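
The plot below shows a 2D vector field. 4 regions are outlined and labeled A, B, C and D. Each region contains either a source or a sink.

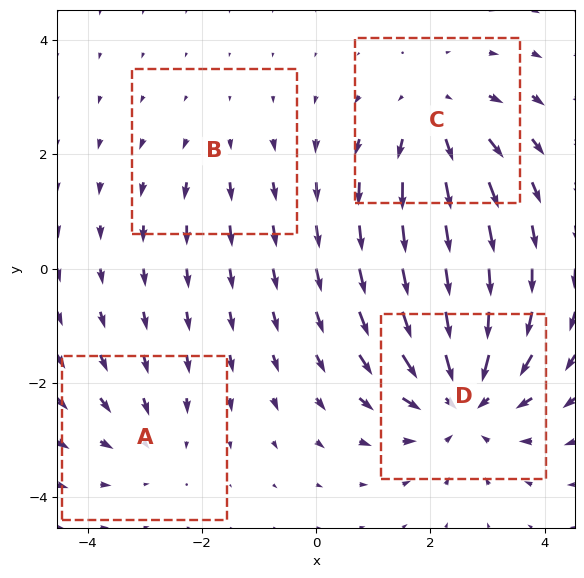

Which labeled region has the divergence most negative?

Divergence at each region's feature centre — A: about -3, B: about +2, C: about +4, D: about -6. Region D is most negative.

D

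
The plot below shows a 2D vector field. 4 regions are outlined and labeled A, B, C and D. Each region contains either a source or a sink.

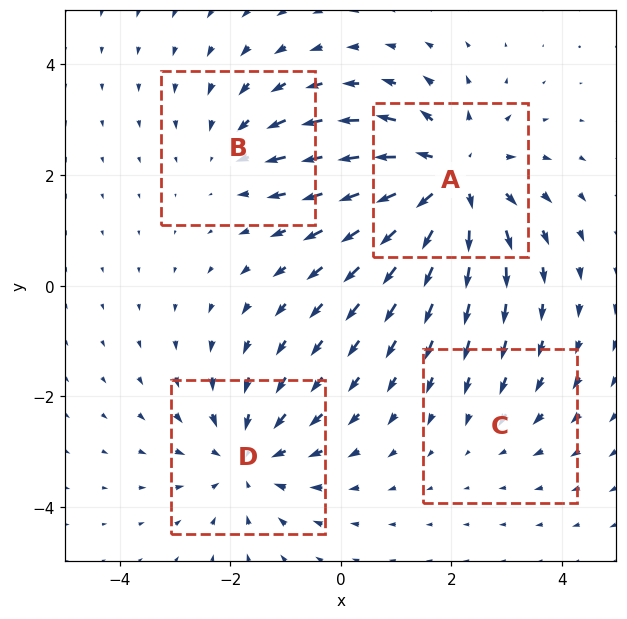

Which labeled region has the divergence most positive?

Divergence at each region's feature centre — A: about +6, B: about -3, C: about -2, D: about -4. Region A is most positive.

A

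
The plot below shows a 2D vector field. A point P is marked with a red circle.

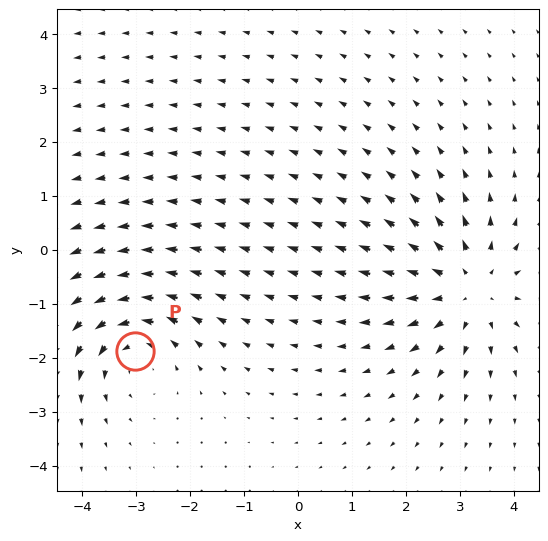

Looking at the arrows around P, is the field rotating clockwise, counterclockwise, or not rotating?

Near P at (-3.0, -1.9) the arrows circulate counterclockwise. The curl (z-component) there is about +3; positive curl means counterclockwise rotation.

counterclockwise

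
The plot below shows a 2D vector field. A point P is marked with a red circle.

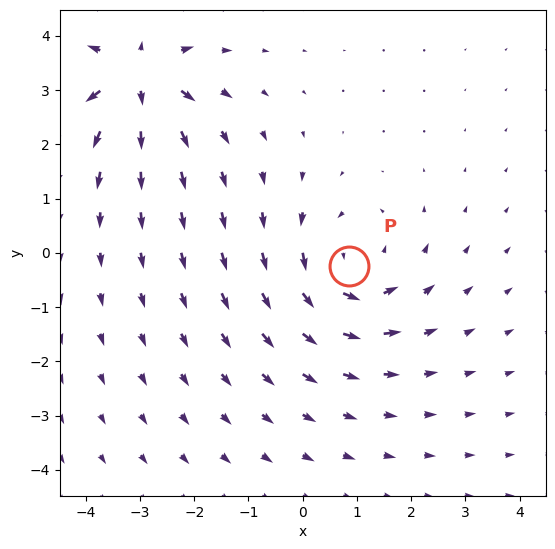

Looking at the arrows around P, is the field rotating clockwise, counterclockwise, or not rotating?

Near P at (0.9, -0.2) the arrows circulate counterclockwise. The curl (z-component) there is about +4; positive curl means counterclockwise rotation.

counterclockwise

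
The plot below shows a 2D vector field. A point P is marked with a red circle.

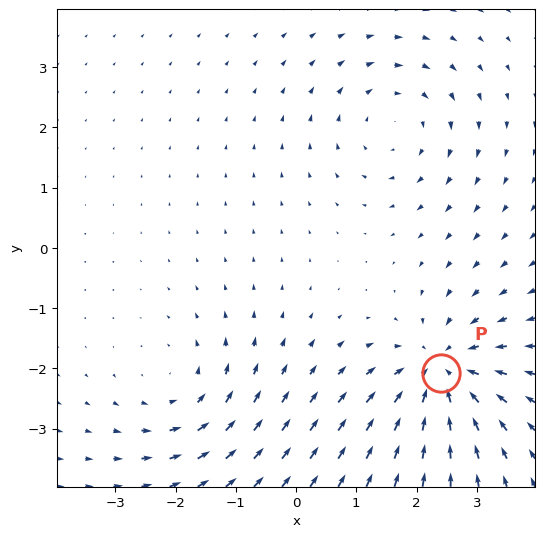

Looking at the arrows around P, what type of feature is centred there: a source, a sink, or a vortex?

sink

At P (2.4, -2.1) the arrows converge inward. Divergence about -5, curl ≈0 — negative divergence with near-zero curl is a sink.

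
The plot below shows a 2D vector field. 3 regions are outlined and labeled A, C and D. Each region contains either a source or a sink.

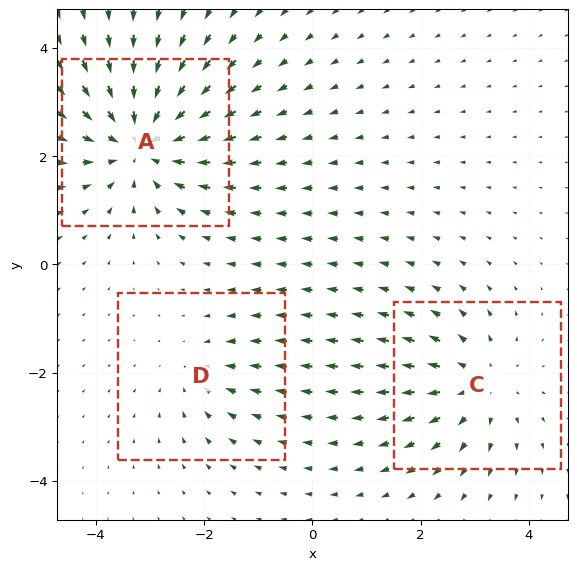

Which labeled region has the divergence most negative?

A

Divergence at each region's feature centre — A: about -4, C: about +3, D: about -2. Region A is most negative.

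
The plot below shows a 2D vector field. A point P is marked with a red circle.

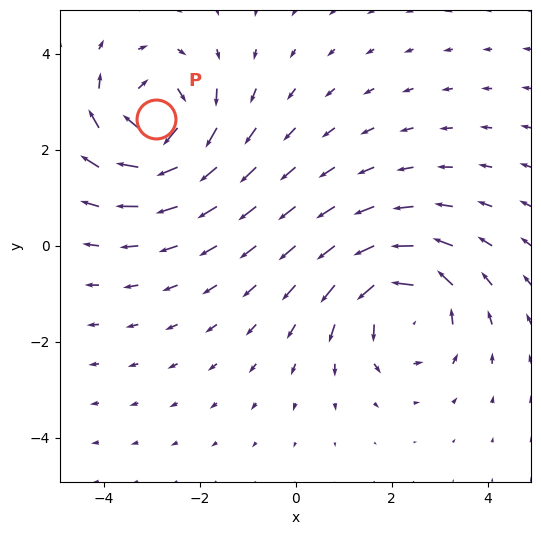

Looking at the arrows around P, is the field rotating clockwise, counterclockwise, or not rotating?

Near P at (-2.9, 2.7) the arrows circulate clockwise. The curl (z-component) there is about -5; negative curl means clockwise rotation.

clockwise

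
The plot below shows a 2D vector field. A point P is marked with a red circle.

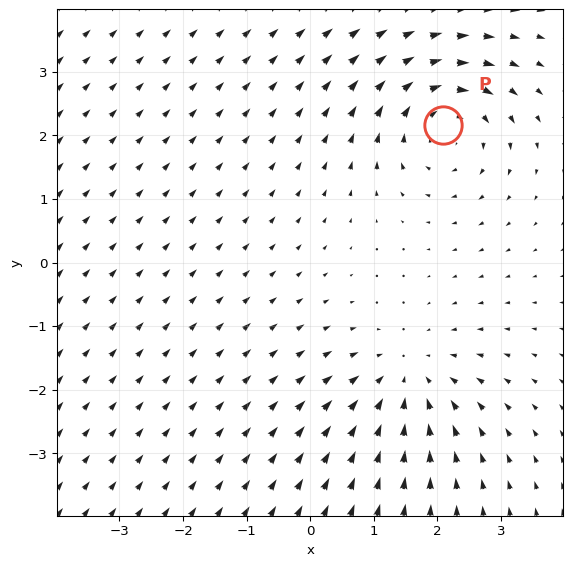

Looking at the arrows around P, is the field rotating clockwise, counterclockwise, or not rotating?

clockwise

Near P at (2.1, 2.2) the arrows circulate clockwise. The curl (z-component) there is about -3; negative curl means clockwise rotation.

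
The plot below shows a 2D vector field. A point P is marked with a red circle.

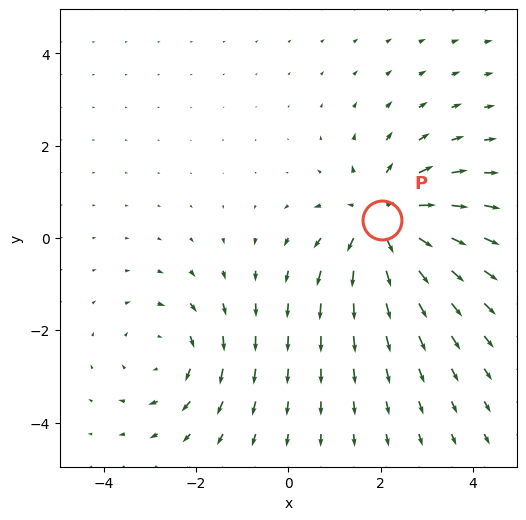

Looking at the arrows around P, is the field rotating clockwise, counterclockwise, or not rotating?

not rotating

Near P at (2.0, 0.4) the arrows show no circulation. The curl there is ≈0.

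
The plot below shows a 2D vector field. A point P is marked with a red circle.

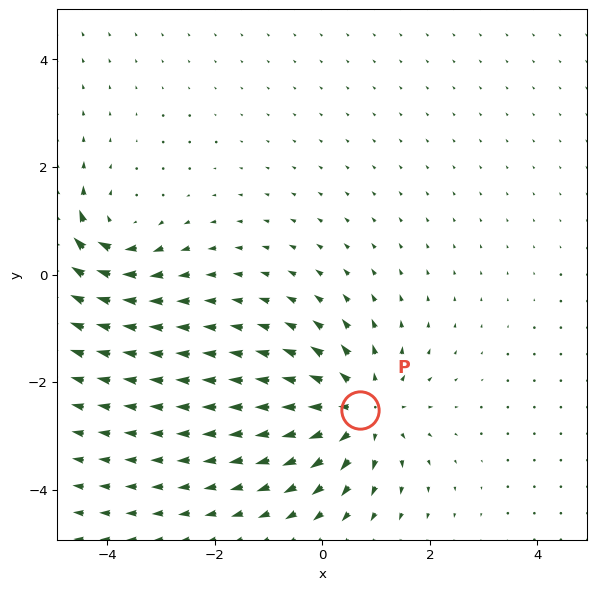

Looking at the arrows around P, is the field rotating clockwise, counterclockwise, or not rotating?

not rotating

Near P at (0.7, -2.5) the arrows show no circulation. The curl there is ≈0.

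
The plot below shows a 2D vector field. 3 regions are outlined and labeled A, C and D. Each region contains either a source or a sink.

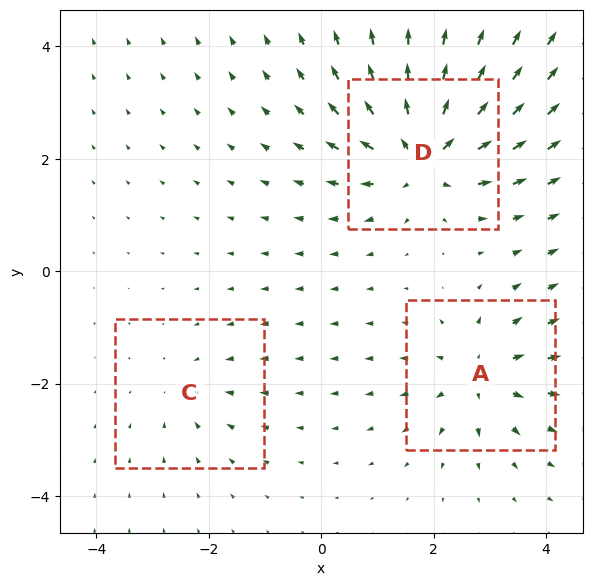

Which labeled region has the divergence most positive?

Divergence at each region's feature centre — A: about +4, C: about -2, D: about +6. Region D is most positive.

D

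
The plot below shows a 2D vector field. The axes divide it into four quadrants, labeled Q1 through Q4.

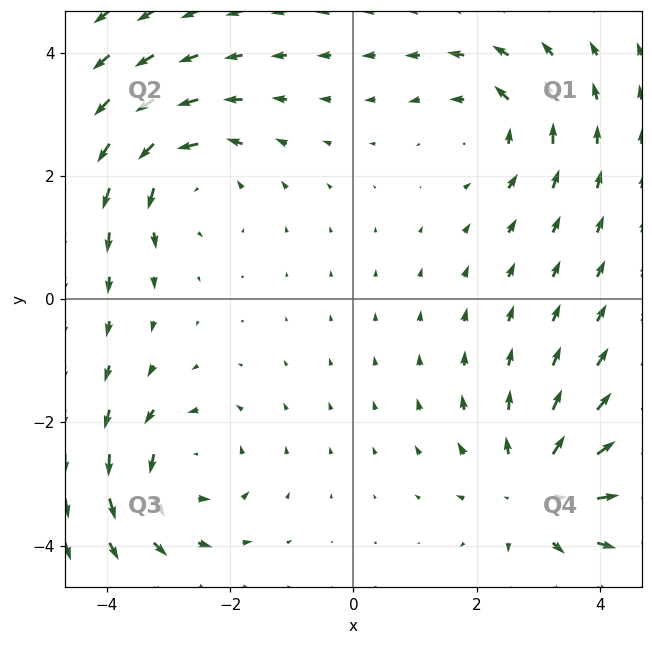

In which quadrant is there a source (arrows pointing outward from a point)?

The source sits at approximately (3.0, -3.1), which lies in quadrant Q4. The divergence there is about +4, positive as expected for a source.

Q4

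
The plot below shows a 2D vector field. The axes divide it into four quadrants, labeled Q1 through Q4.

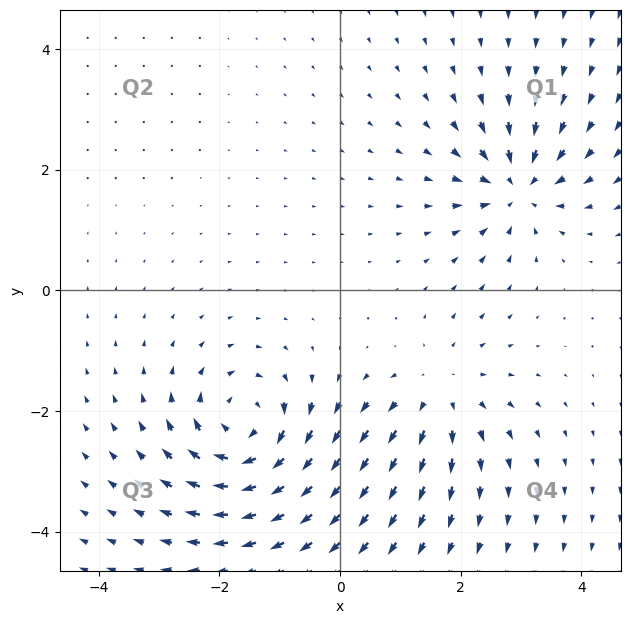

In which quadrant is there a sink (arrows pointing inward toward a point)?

Q1

The sink sits at approximately (2.9, 1.7), which lies in quadrant Q1. The divergence there is about -5, negative as expected for a sink.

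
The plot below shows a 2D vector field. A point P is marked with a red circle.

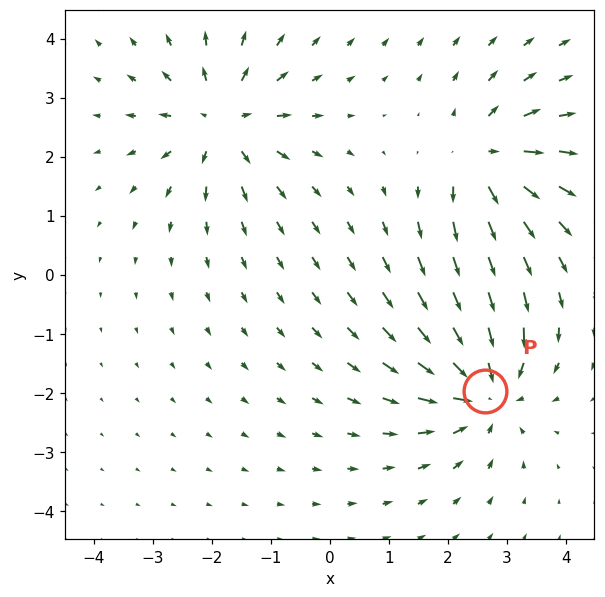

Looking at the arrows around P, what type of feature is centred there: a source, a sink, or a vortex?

sink

At P (2.6, -2.0) the arrows converge inward. Divergence about -5, curl ≈0 — negative divergence with near-zero curl is a sink.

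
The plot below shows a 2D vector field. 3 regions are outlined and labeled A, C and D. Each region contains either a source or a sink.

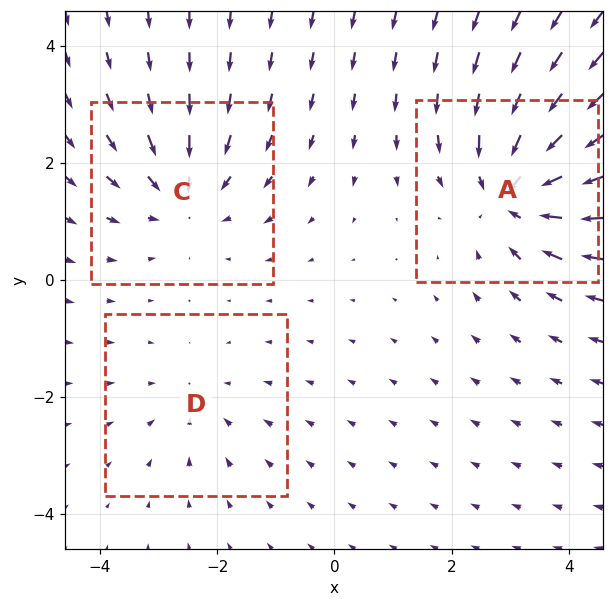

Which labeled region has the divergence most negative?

A

Divergence at each region's feature centre — A: about -4, C: about -3, D: about -2. Region A is most negative.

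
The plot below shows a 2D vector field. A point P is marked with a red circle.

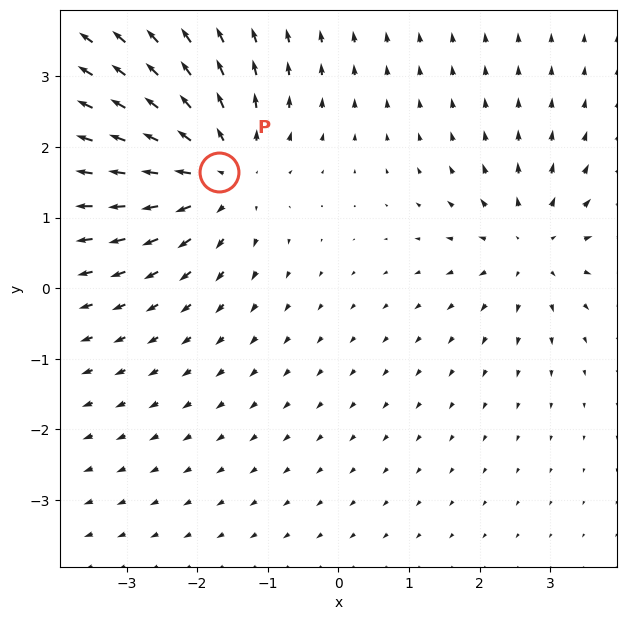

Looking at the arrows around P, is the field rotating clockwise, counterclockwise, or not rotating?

not rotating

Near P at (-1.7, 1.6) the arrows show no circulation. The curl there is ≈0.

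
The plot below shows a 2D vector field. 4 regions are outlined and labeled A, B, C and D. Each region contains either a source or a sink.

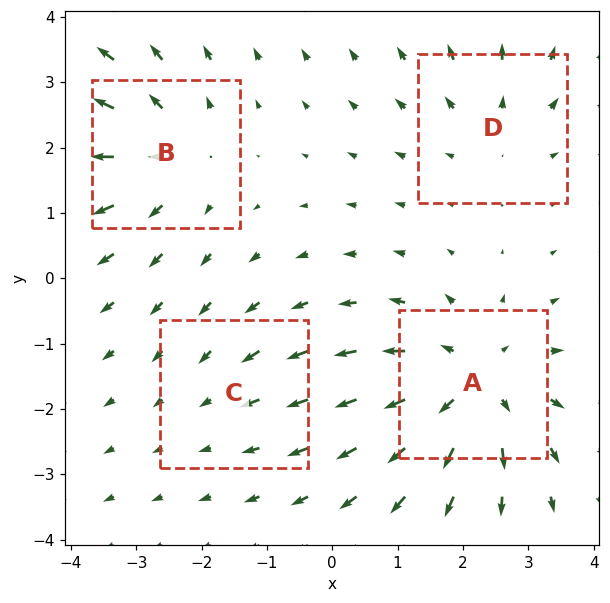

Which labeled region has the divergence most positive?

Divergence at each region's feature centre — A: about +6, B: about +4, C: about -2, D: about +3. Region A is most positive.

A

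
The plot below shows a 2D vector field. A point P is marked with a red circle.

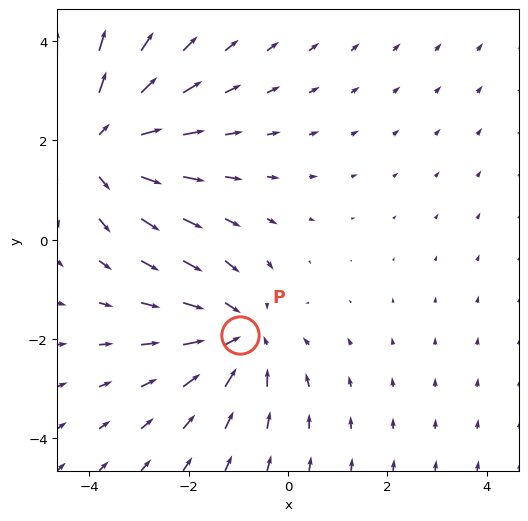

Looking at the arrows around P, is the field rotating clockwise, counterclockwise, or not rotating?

Near P at (-1.0, -1.9) the arrows show no circulation. The curl there is ≈0.

not rotating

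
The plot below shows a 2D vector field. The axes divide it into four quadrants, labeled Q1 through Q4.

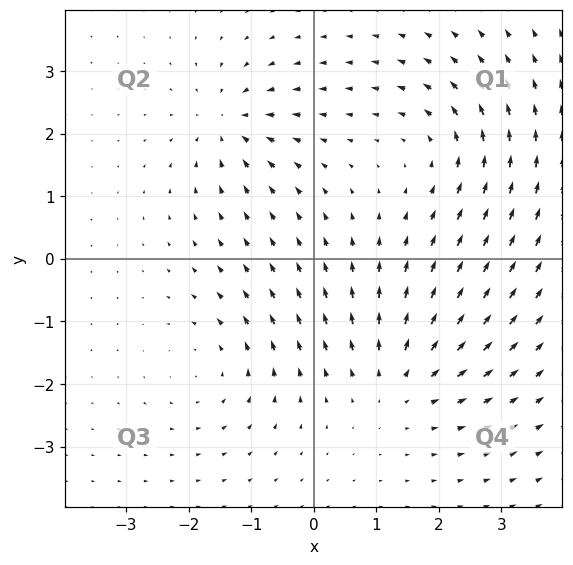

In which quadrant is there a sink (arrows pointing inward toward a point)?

The sink sits at approximately (-1.4, 2.2), which lies in quadrant Q2. The divergence there is about -5, negative as expected for a sink.

Q2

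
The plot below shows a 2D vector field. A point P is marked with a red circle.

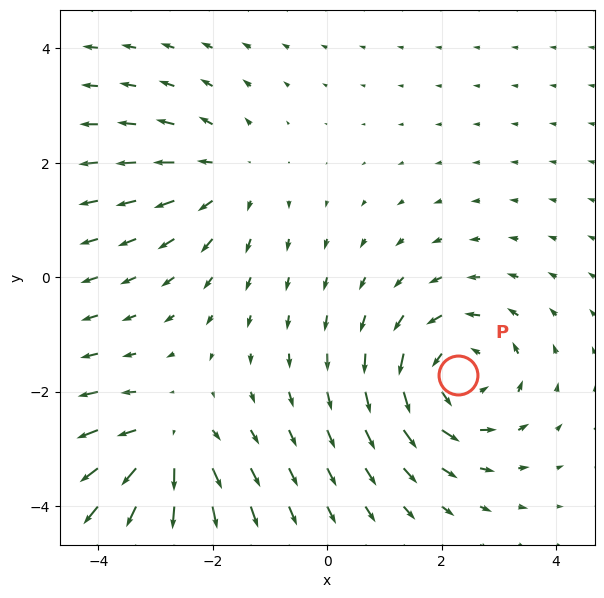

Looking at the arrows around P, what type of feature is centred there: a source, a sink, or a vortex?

At P (2.3, -1.7) the arrows circulate counterclockwise. Divergence ≈0, curl about +5 — near-zero divergence with nonzero curl is a vortex.

vortex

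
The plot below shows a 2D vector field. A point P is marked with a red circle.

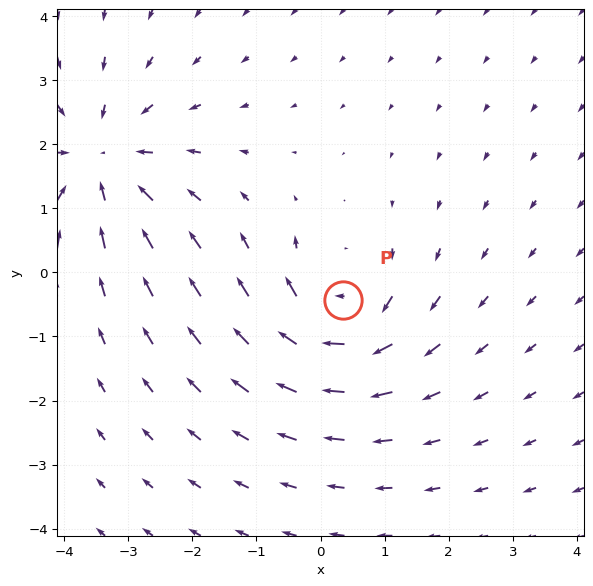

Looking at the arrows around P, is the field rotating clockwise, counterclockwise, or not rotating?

Near P at (0.3, -0.4) the arrows circulate clockwise. The curl (z-component) there is about -4; negative curl means clockwise rotation.

clockwise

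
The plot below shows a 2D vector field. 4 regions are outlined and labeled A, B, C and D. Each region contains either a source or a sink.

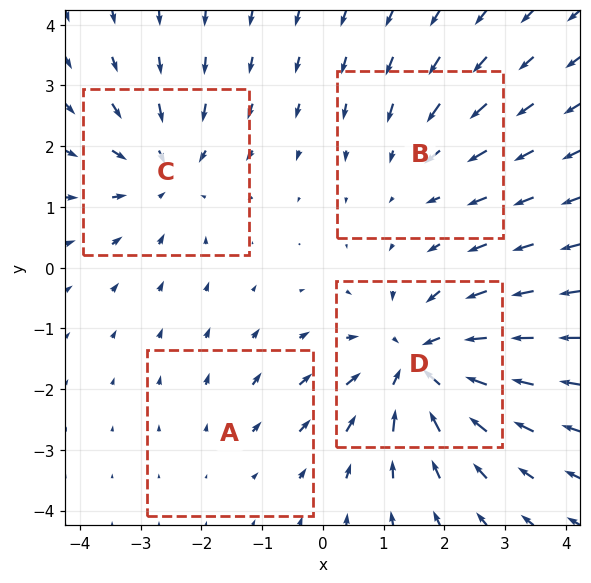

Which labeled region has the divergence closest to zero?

A

Divergence at each region's feature centre — A: about +2, B: about -3, C: about -5, D: about -7. Region A is closest to zero.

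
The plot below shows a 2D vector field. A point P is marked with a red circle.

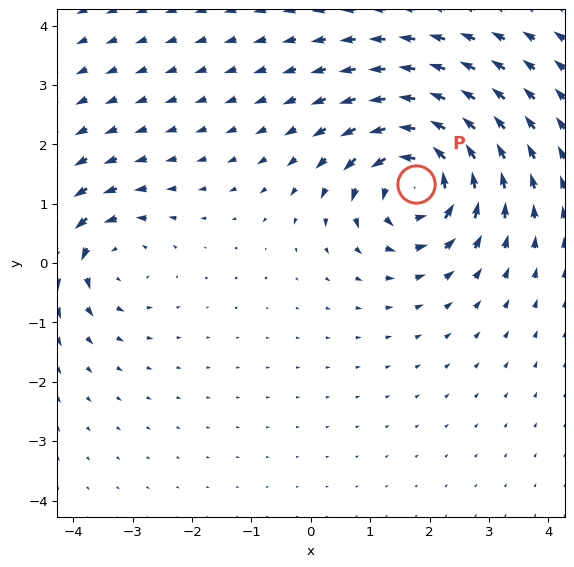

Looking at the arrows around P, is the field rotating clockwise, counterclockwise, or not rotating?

Near P at (1.8, 1.3) the arrows circulate counterclockwise. The curl (z-component) there is about +6; positive curl means counterclockwise rotation.

counterclockwise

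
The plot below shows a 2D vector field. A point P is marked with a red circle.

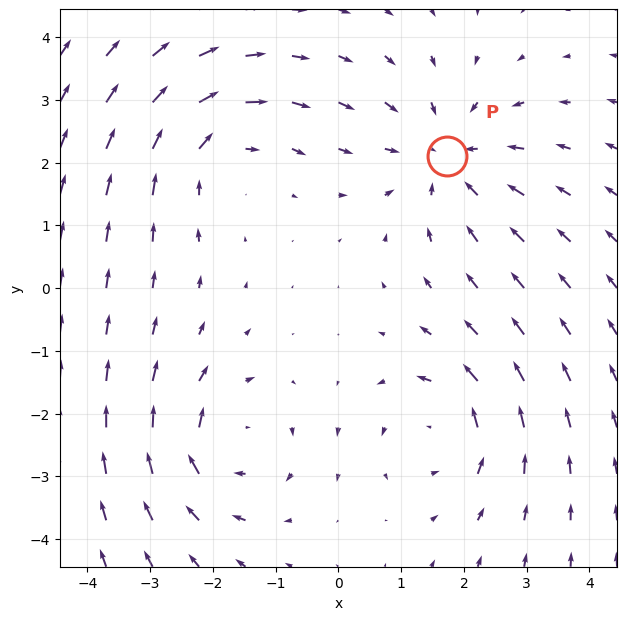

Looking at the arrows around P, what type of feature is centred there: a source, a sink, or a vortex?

sink

At P (1.7, 2.1) the arrows converge inward. Divergence about -3, curl ≈0 — negative divergence with near-zero curl is a sink.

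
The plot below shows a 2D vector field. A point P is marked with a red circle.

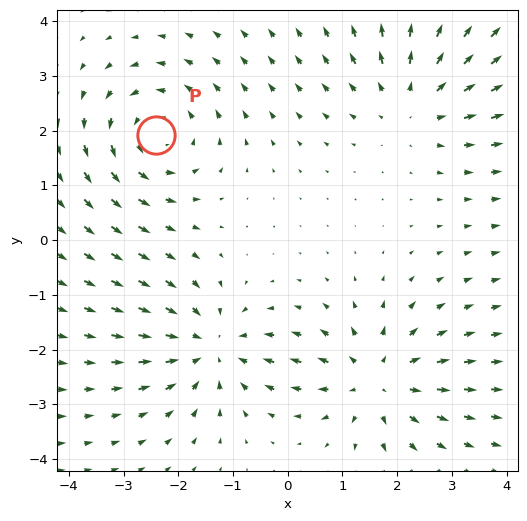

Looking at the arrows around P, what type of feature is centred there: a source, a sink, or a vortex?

vortex

At P (-2.4, 1.9) the arrows circulate counterclockwise. Divergence ≈0, curl about +4 — near-zero divergence with nonzero curl is a vortex.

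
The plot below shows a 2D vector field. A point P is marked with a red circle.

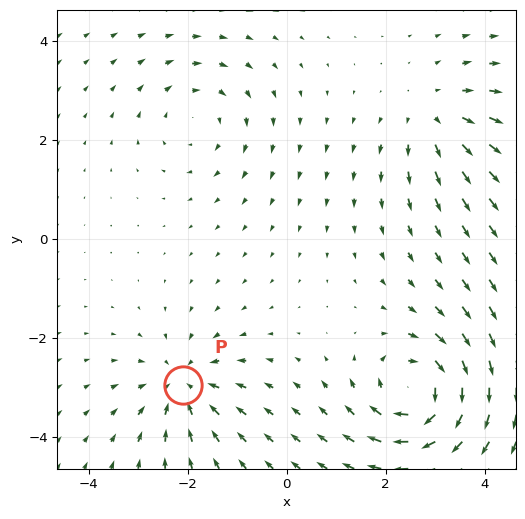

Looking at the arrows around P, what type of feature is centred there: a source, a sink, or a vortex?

At P (-2.1, -3.0) the arrows converge inward. Divergence about -4, curl ≈0 — negative divergence with near-zero curl is a sink.

sink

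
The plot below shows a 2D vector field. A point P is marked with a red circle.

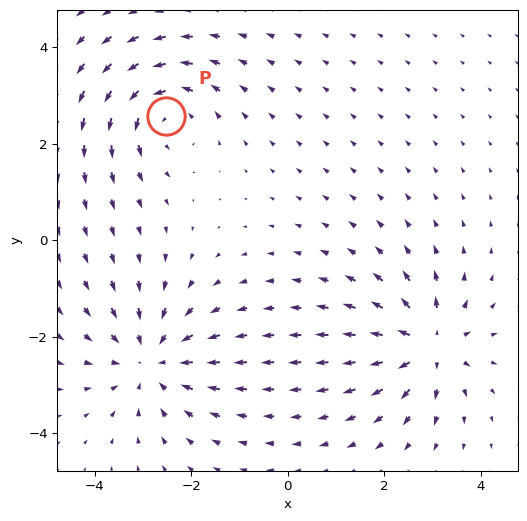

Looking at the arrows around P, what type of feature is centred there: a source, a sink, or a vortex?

vortex

At P (-2.5, 2.6) the arrows circulate counterclockwise. Divergence ≈0, curl about +3 — near-zero divergence with nonzero curl is a vortex.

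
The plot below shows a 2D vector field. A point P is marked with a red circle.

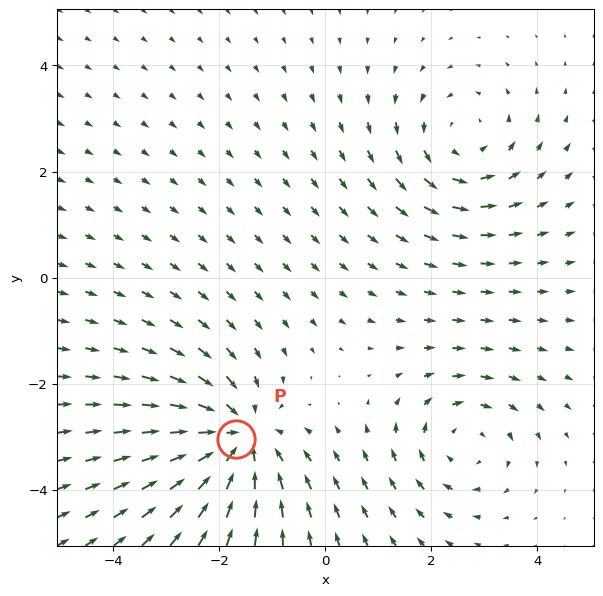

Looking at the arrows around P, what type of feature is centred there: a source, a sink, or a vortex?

sink

At P (-1.7, -3.0) the arrows converge inward. Divergence about -4, curl ≈0 — negative divergence with near-zero curl is a sink.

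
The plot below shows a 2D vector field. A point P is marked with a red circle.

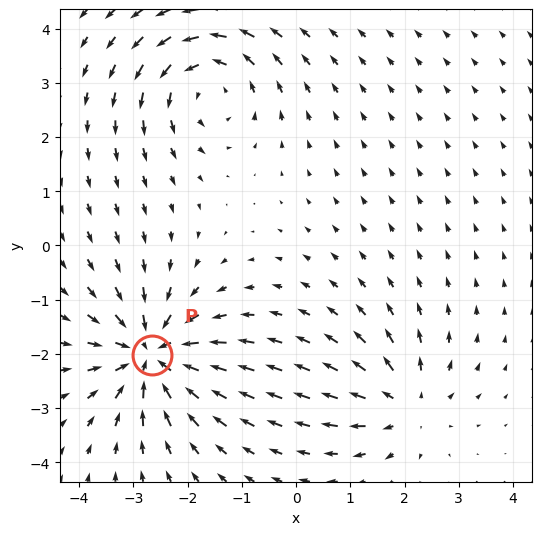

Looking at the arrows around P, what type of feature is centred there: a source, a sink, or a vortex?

sink

At P (-2.7, -2.0) the arrows converge inward. Divergence about -5, curl ≈0 — negative divergence with near-zero curl is a sink.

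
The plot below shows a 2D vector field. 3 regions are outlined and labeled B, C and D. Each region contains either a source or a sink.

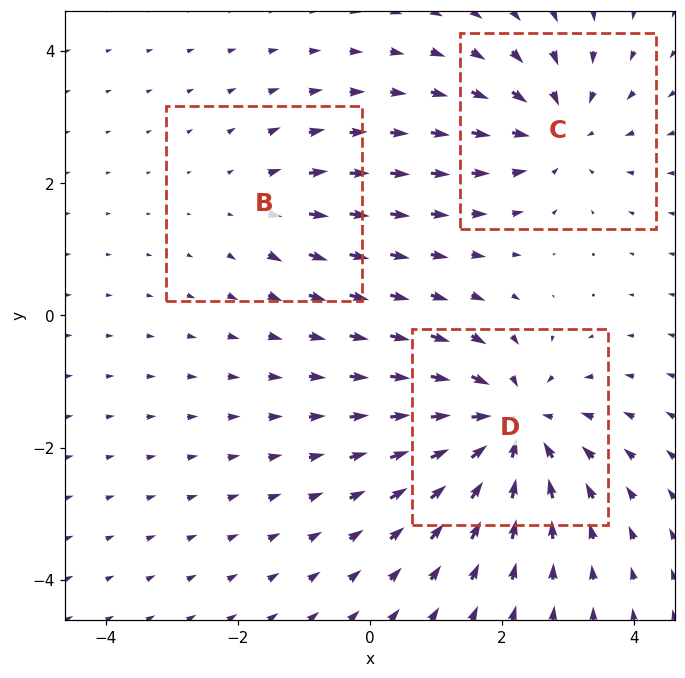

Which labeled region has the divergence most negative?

Divergence at each region's feature centre — B: about +2, C: about -3, D: about -4. Region D is most negative.

D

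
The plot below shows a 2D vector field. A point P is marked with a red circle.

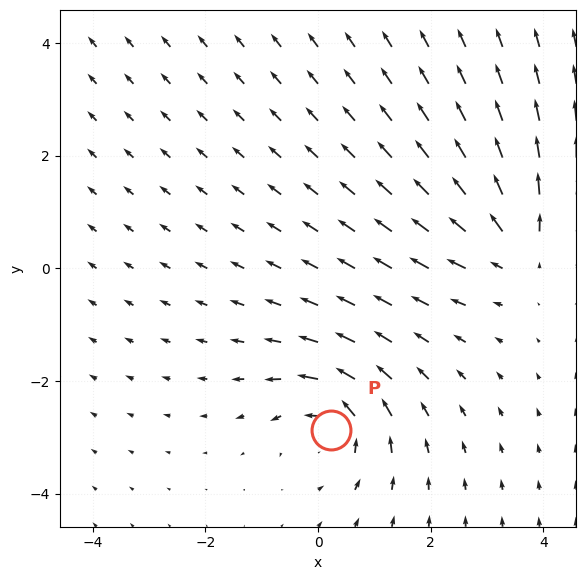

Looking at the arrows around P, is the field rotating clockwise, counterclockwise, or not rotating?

counterclockwise

Near P at (0.2, -2.9) the arrows circulate counterclockwise. The curl (z-component) there is about +3; positive curl means counterclockwise rotation.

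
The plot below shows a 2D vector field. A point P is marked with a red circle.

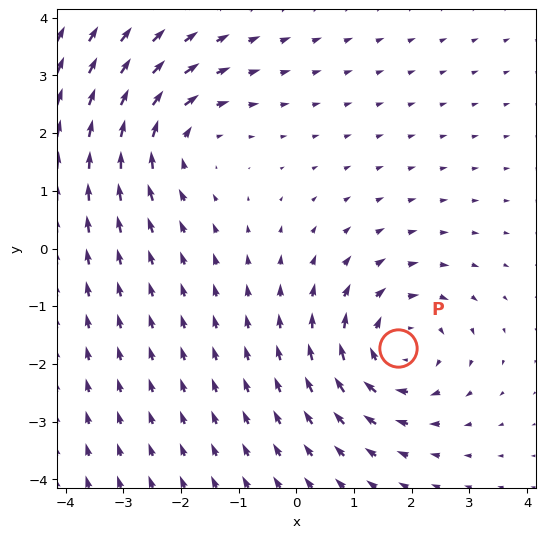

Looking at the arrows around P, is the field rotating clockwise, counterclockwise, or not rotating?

Near P at (1.8, -1.7) the arrows circulate clockwise. The curl (z-component) there is about -4; negative curl means clockwise rotation.

clockwise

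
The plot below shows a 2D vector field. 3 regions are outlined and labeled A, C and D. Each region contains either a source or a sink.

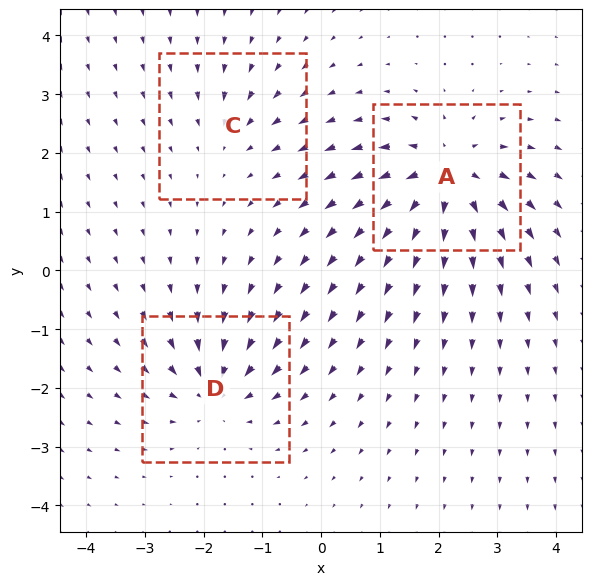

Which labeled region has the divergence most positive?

A

Divergence at each region's feature centre — A: about +6, C: about -2, D: about -4. Region A is most positive.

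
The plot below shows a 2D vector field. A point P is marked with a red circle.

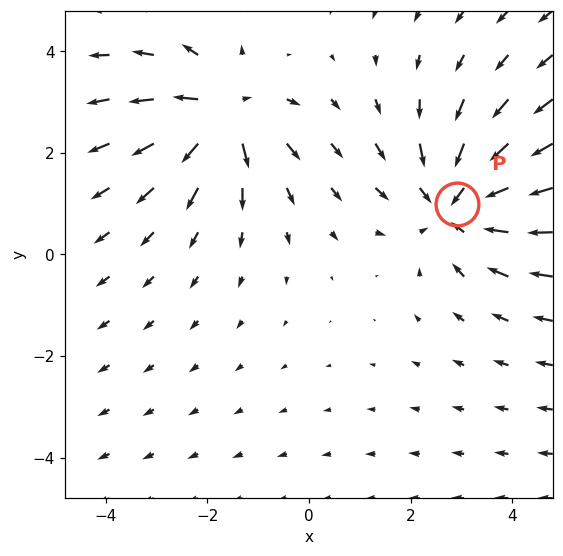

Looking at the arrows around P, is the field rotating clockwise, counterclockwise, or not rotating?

not rotating

Near P at (2.9, 1.0) the arrows show no circulation. The curl there is ≈0.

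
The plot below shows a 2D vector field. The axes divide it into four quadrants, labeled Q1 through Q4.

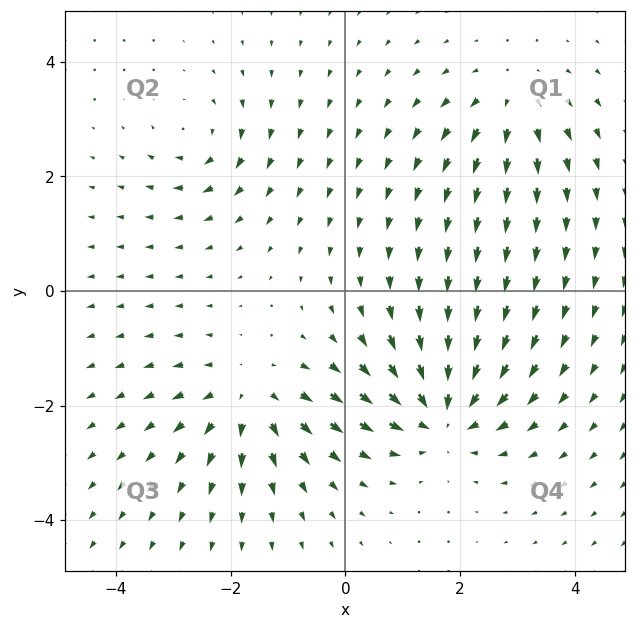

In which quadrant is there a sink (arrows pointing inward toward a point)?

The sink sits at approximately (1.7, -2.2), which lies in quadrant Q4. The divergence there is about -6, negative as expected for a sink.

Q4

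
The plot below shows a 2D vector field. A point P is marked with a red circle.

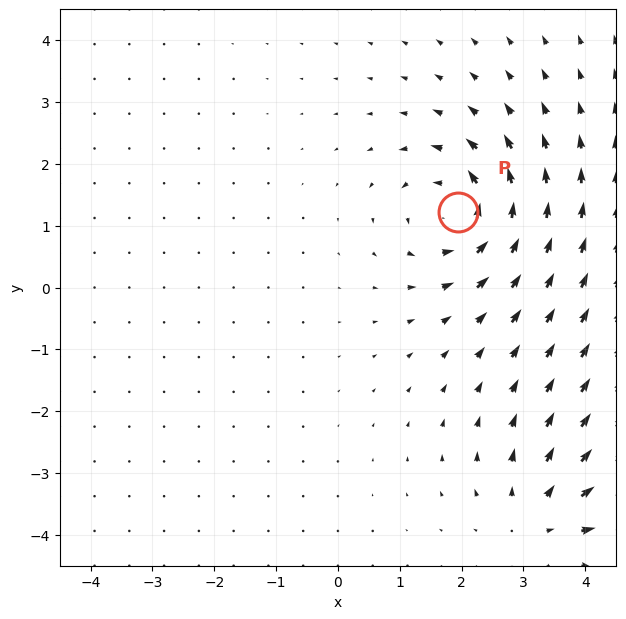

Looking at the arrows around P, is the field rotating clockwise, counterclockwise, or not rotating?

counterclockwise

Near P at (1.9, 1.2) the arrows circulate counterclockwise. The curl (z-component) there is about +6; positive curl means counterclockwise rotation.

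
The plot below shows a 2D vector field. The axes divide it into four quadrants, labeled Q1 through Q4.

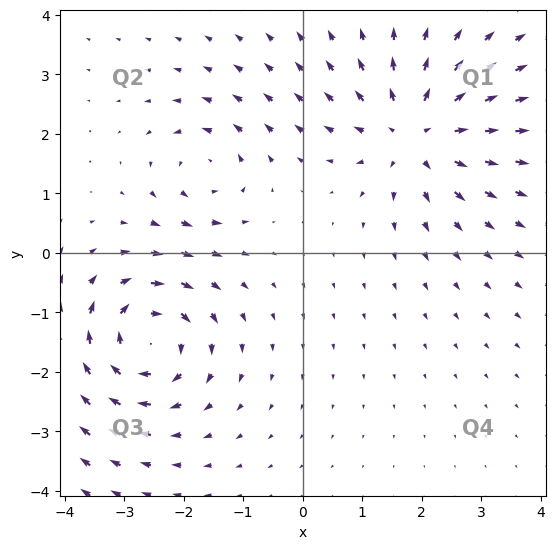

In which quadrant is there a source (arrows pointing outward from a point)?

Q1

The source sits at approximately (1.9, 2.0), which lies in quadrant Q1. The divergence there is about +4, positive as expected for a source.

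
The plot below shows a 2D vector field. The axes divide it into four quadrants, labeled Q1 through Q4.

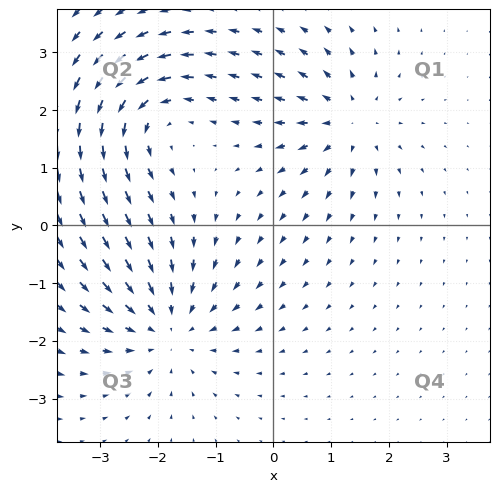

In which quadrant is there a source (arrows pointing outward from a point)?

Q1

The source sits at approximately (1.3, 1.8), which lies in quadrant Q1. The divergence there is about +4, positive as expected for a source.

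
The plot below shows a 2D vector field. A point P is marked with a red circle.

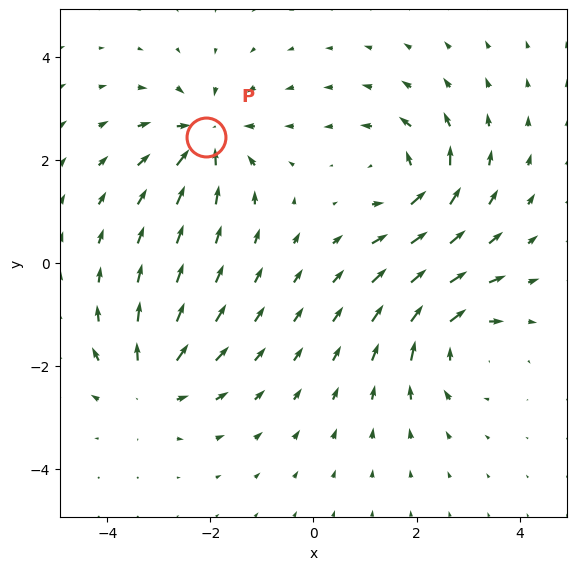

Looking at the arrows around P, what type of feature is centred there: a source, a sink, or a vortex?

At P (-2.1, 2.4) the arrows converge inward. Divergence about -6, curl ≈0 — negative divergence with near-zero curl is a sink.

sink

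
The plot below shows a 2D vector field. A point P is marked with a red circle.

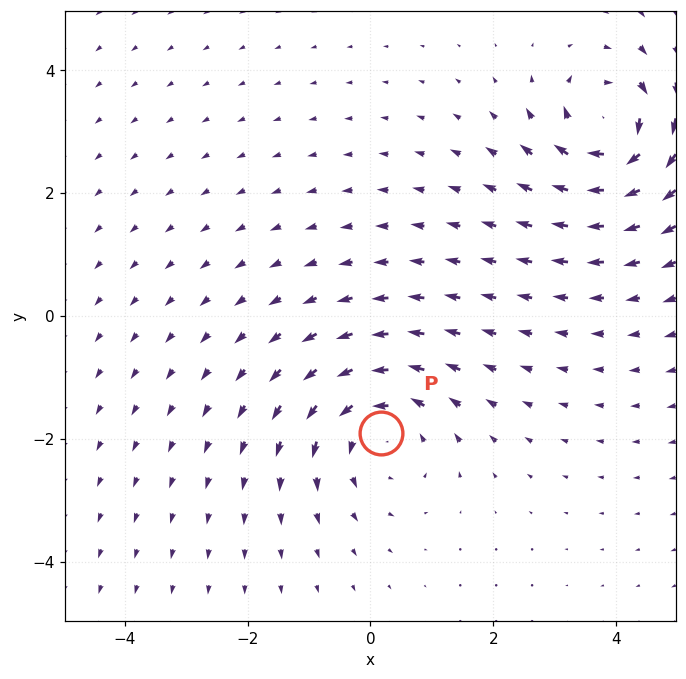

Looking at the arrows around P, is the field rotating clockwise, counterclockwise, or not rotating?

Near P at (0.2, -1.9) the arrows circulate counterclockwise. The curl (z-component) there is about +3; positive curl means counterclockwise rotation.

counterclockwise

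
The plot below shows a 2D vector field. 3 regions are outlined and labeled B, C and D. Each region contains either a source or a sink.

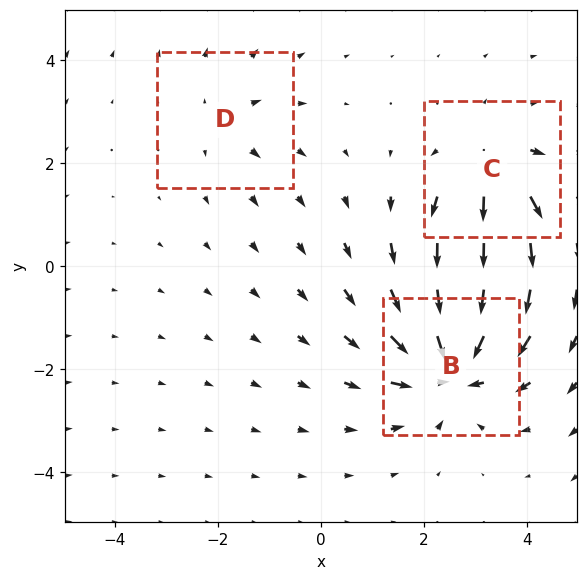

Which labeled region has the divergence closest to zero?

D

Divergence at each region's feature centre — B: about -6, C: about +4, D: about +2. Region D is closest to zero.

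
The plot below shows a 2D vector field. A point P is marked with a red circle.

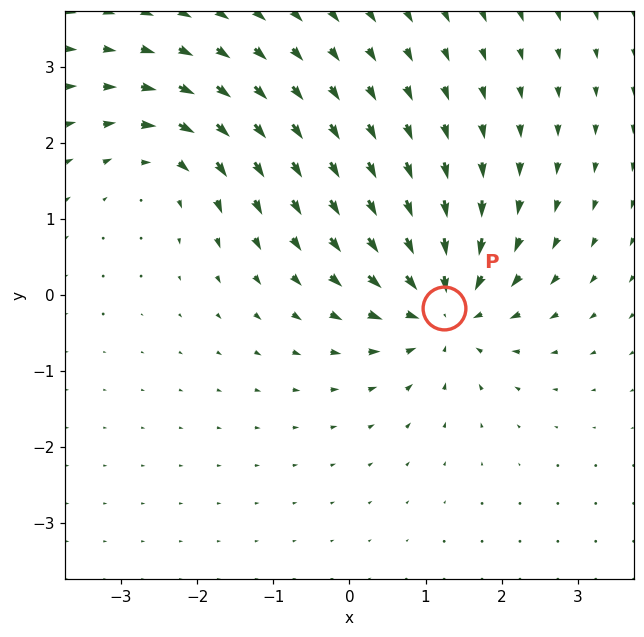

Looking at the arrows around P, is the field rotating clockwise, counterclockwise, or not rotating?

not rotating

Near P at (1.2, -0.2) the arrows show no circulation. The curl there is ≈0.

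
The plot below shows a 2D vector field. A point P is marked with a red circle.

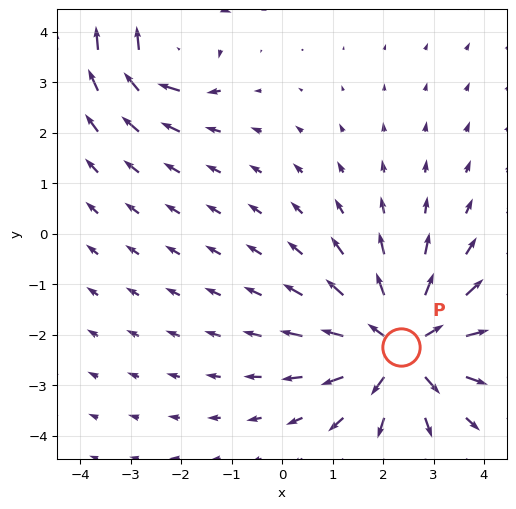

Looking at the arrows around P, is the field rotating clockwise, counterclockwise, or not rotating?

not rotating

Near P at (2.4, -2.2) the arrows show no circulation. The curl there is ≈0.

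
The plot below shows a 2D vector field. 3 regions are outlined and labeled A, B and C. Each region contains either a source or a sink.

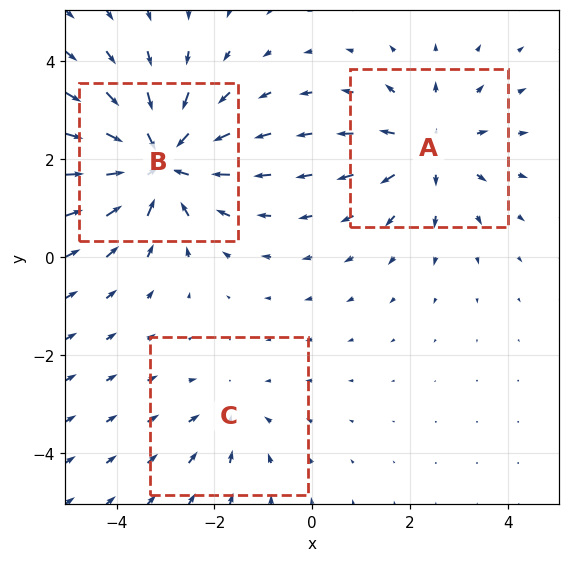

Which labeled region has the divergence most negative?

B

Divergence at each region's feature centre — A: about +3, B: about -4, C: about -2. Region B is most negative.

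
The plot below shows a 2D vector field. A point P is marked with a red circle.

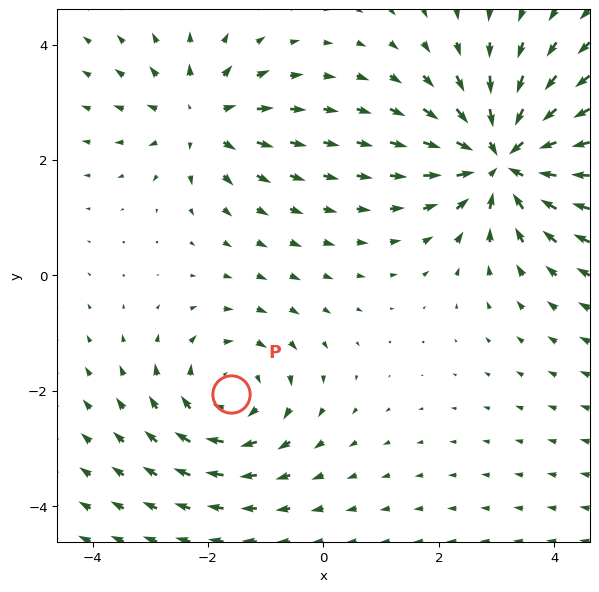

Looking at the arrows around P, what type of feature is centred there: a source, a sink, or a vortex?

At P (-1.6, -2.1) the arrows circulate clockwise. Divergence ≈0, curl about -3 — near-zero divergence with nonzero curl is a vortex.

vortex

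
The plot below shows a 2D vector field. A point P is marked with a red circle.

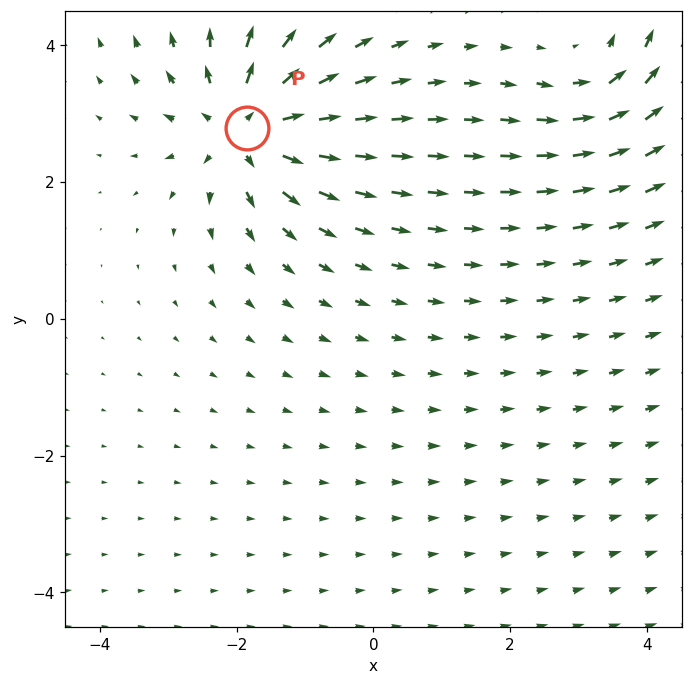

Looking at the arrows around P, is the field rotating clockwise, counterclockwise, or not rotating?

Near P at (-1.9, 2.8) the arrows show no circulation. The curl there is ≈0.

not rotating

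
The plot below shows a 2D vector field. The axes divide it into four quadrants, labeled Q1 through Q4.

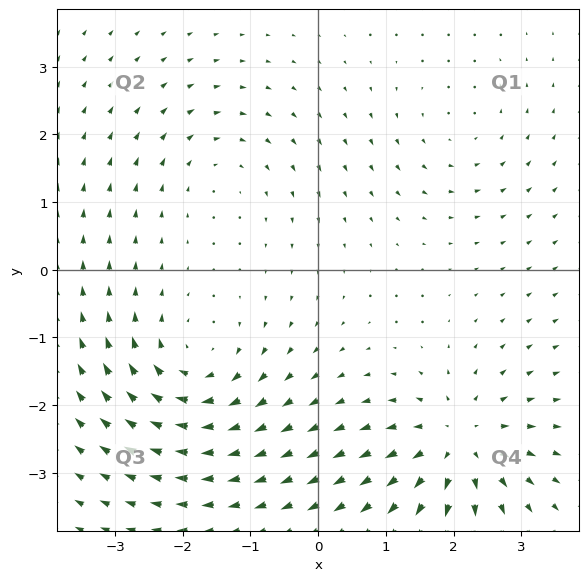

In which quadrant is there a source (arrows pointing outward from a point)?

The source sits at approximately (2.1, -2.5), which lies in quadrant Q4. The divergence there is about +6, positive as expected for a source.

Q4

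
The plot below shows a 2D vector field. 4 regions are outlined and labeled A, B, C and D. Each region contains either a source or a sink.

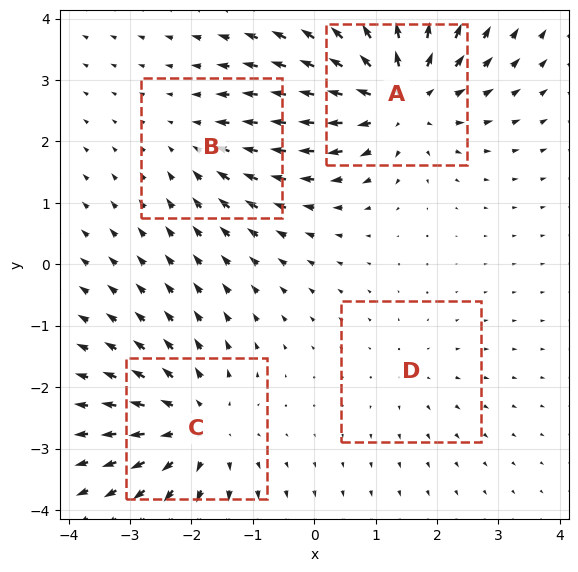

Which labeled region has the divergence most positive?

A

Divergence at each region's feature centre — A: about +6, B: about -3, C: about +5, D: about +2. Region A is most positive.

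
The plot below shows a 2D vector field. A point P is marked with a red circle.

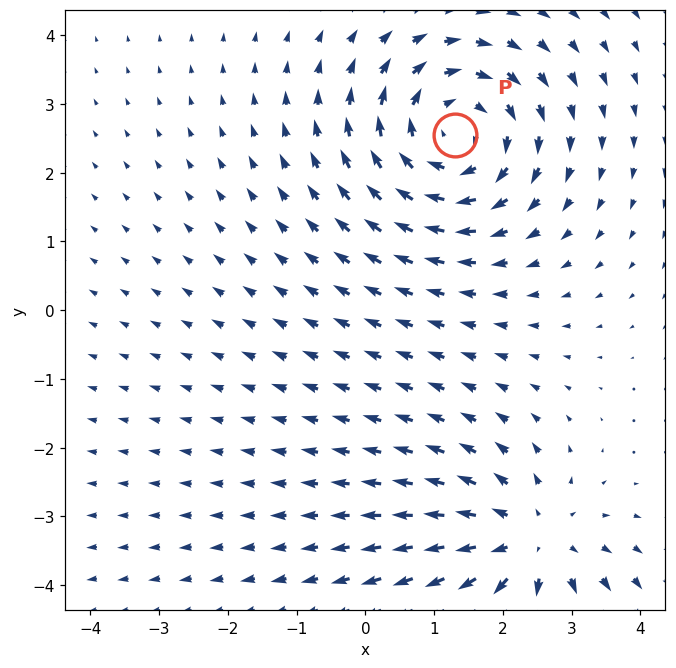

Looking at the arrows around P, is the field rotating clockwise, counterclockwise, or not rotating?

Near P at (1.3, 2.5) the arrows circulate clockwise. The curl (z-component) there is about -4; negative curl means clockwise rotation.

clockwise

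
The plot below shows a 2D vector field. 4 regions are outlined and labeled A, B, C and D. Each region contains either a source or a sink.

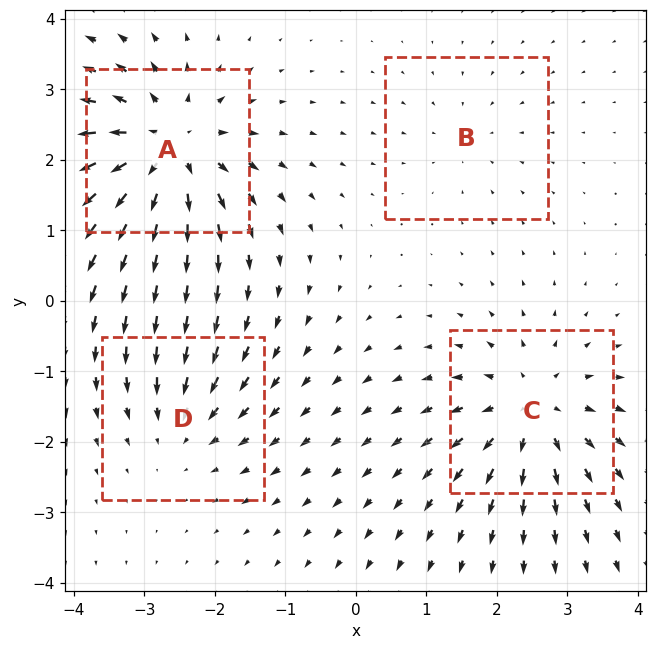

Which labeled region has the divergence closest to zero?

Divergence at each region's feature centre — A: about +8, B: about -2, C: about +6, D: about -4. Region B is closest to zero.

B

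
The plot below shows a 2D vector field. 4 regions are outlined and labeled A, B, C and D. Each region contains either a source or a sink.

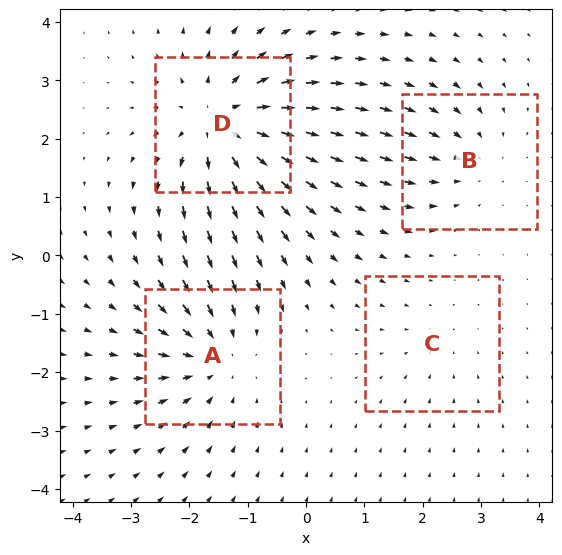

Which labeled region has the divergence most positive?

Divergence at each region's feature centre — A: about -5, B: about -3, C: about -2, D: about +7. Region D is most positive.

D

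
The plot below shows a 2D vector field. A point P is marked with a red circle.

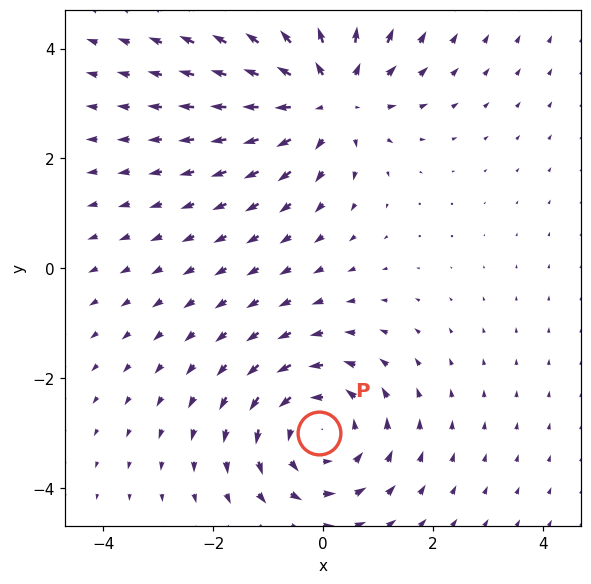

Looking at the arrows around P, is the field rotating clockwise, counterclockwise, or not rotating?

counterclockwise

Near P at (-0.1, -3.0) the arrows circulate counterclockwise. The curl (z-component) there is about +4; positive curl means counterclockwise rotation.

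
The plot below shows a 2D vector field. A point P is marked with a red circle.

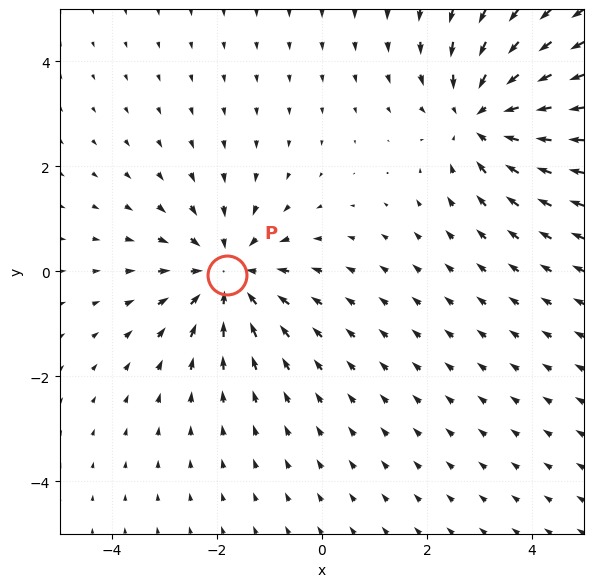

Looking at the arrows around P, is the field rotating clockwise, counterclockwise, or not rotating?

Near P at (-1.8, -0.1) the arrows show no circulation. The curl there is ≈0.

not rotating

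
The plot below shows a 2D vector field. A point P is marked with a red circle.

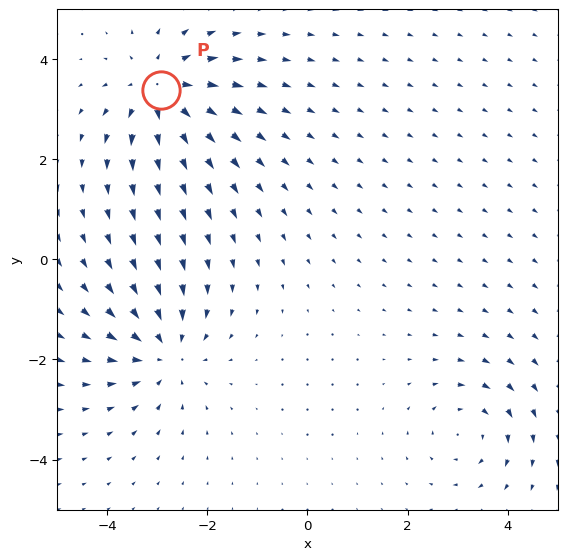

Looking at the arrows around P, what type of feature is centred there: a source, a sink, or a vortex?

At P (-2.9, 3.4) the arrows spread outward. Divergence about +5, curl ≈0 — positive divergence with near-zero curl is a source.

source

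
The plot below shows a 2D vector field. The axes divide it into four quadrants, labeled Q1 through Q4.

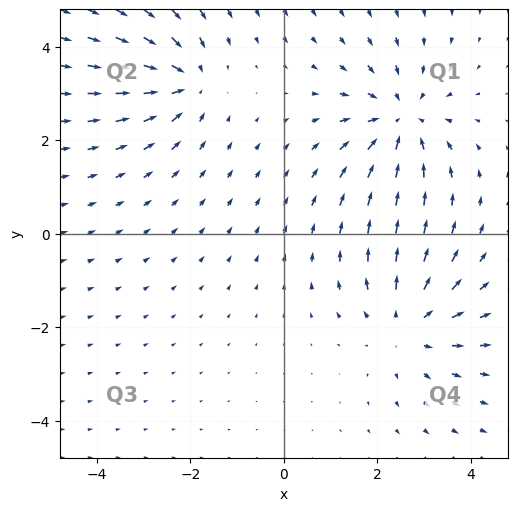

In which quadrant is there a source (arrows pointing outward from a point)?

Q4

The source sits at approximately (2.6, -2.0), which lies in quadrant Q4. The divergence there is about +3, positive as expected for a source.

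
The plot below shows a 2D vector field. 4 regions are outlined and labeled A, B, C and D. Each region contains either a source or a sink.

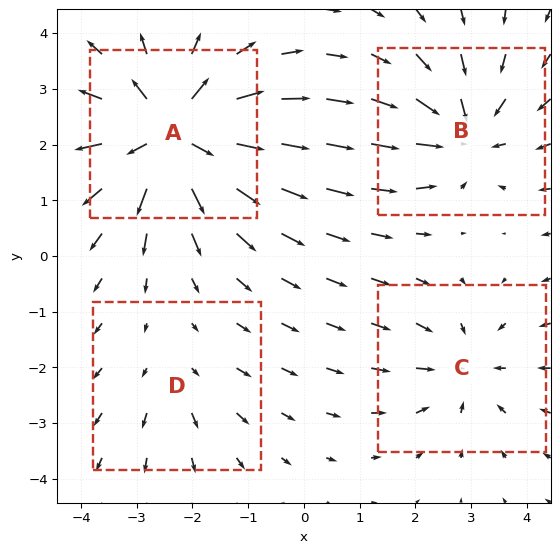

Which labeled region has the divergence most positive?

Divergence at each region's feature centre — A: about +7, B: about -5, C: about -3, D: about +2. Region A is most positive.

A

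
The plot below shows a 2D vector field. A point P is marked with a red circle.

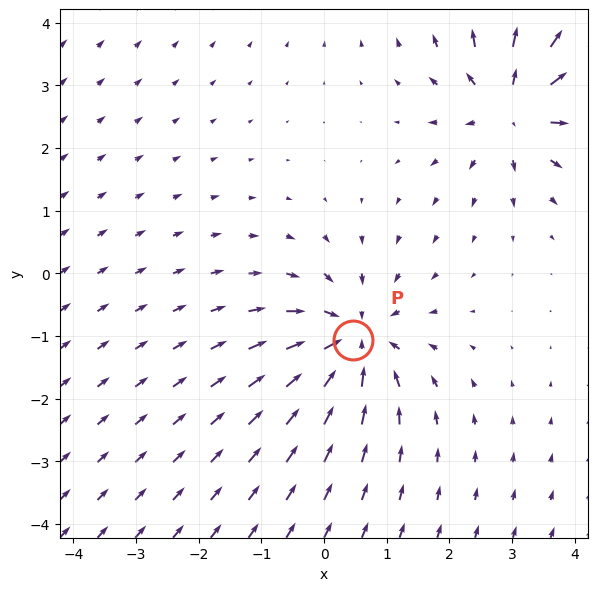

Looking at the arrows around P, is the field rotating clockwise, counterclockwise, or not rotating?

Near P at (0.5, -1.1) the arrows show no circulation. The curl there is ≈0.

not rotating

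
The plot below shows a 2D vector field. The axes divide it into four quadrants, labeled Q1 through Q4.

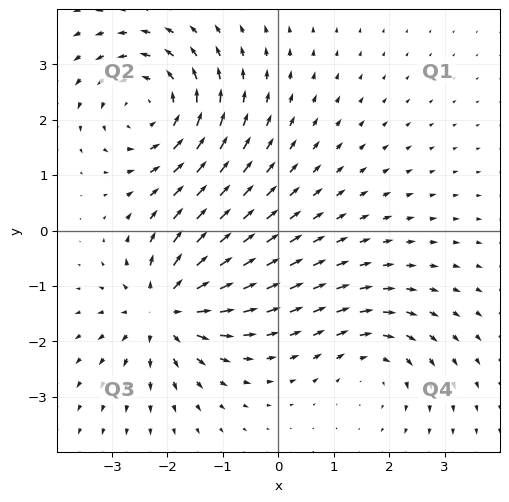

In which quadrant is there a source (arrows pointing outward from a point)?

The source sits at approximately (-2.0, -1.4), which lies in quadrant Q3. The divergence there is about +5, positive as expected for a source.

Q3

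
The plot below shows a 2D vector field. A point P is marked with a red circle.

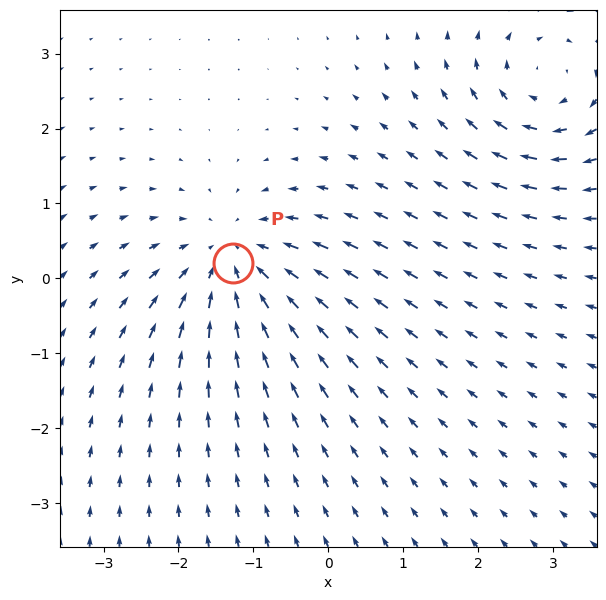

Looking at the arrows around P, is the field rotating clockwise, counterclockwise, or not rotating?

Near P at (-1.3, 0.2) the arrows show no circulation. The curl there is ≈0.

not rotating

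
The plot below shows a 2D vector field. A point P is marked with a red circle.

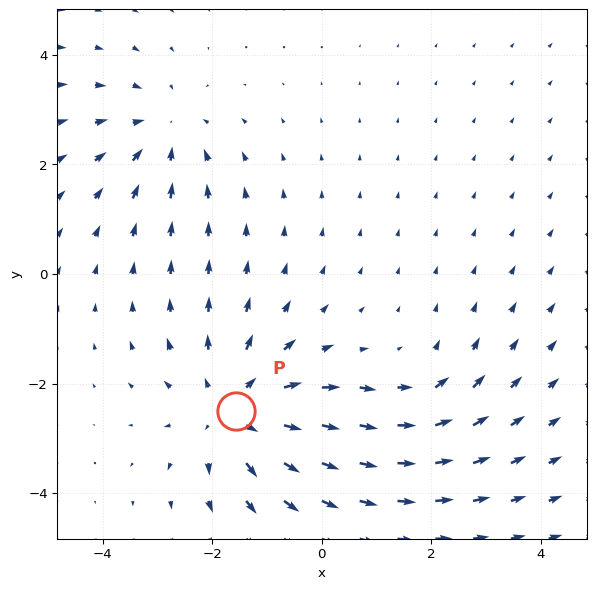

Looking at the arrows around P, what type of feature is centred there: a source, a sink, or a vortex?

source

At P (-1.6, -2.5) the arrows spread outward. Divergence about +4, curl ≈0 — positive divergence with near-zero curl is a source.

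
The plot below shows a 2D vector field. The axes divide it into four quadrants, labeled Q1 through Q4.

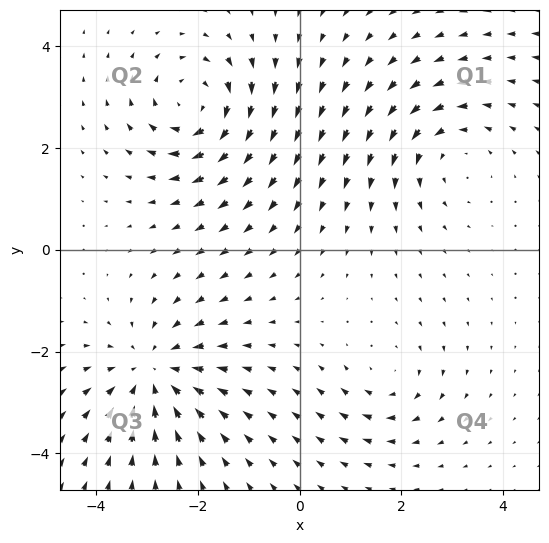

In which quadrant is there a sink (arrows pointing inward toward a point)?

The sink sits at approximately (-2.9, -2.4), which lies in quadrant Q3. The divergence there is about -4, negative as expected for a sink.

Q3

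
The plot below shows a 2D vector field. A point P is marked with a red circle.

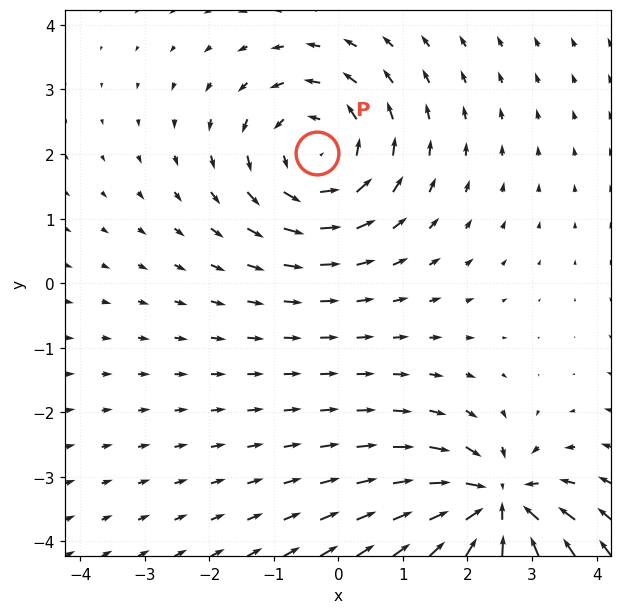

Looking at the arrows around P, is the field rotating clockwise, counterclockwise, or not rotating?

Near P at (-0.3, 2.0) the arrows circulate counterclockwise. The curl (z-component) there is about +4; positive curl means counterclockwise rotation.

counterclockwise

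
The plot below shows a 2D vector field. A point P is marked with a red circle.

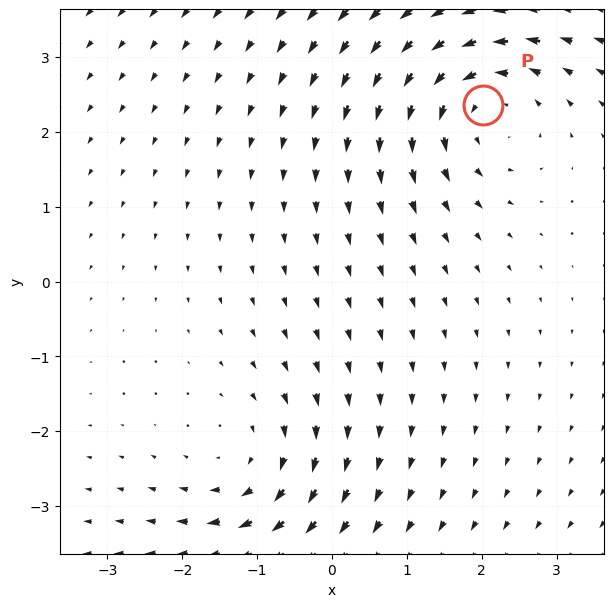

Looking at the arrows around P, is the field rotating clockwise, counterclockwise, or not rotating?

Near P at (2.0, 2.4) the arrows circulate counterclockwise. The curl (z-component) there is about +3; positive curl means counterclockwise rotation.

counterclockwise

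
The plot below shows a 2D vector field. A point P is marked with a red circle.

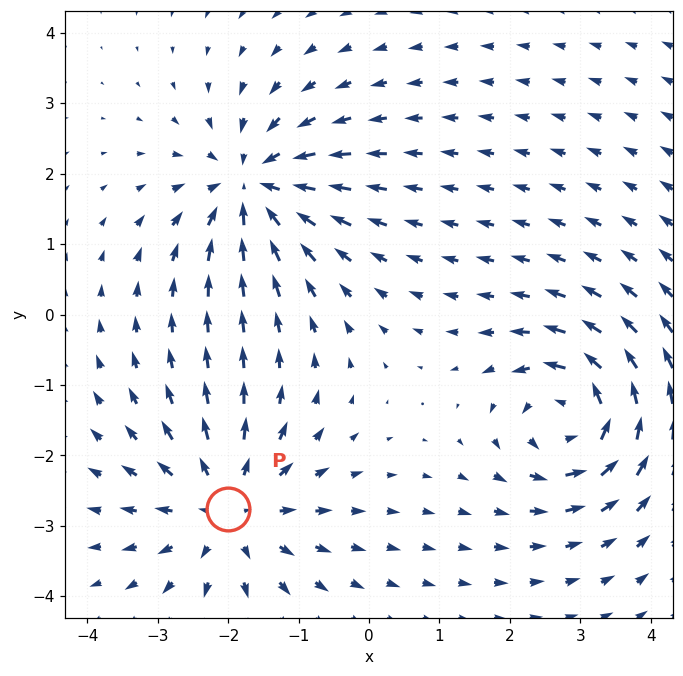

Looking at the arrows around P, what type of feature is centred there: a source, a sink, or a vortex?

source

At P (-2.0, -2.8) the arrows spread outward. Divergence about +5, curl ≈0 — positive divergence with near-zero curl is a source.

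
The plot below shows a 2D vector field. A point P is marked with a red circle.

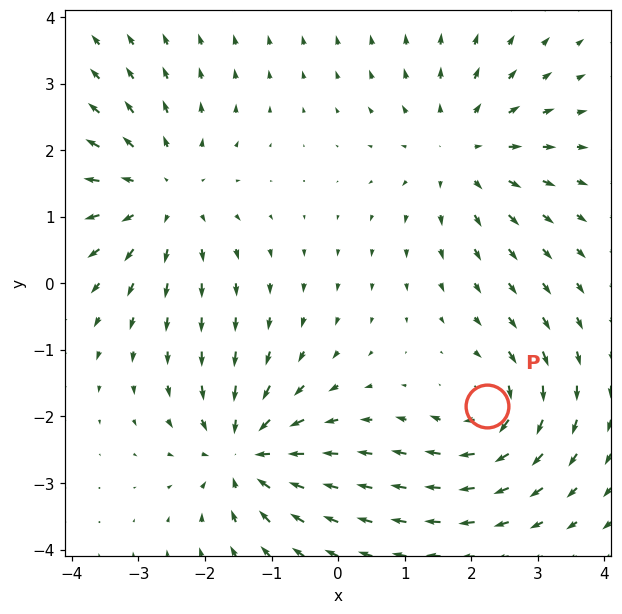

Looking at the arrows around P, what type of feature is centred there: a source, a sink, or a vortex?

At P (2.2, -1.8) the arrows circulate clockwise. Divergence ≈0, curl about -5 — near-zero divergence with nonzero curl is a vortex.

vortex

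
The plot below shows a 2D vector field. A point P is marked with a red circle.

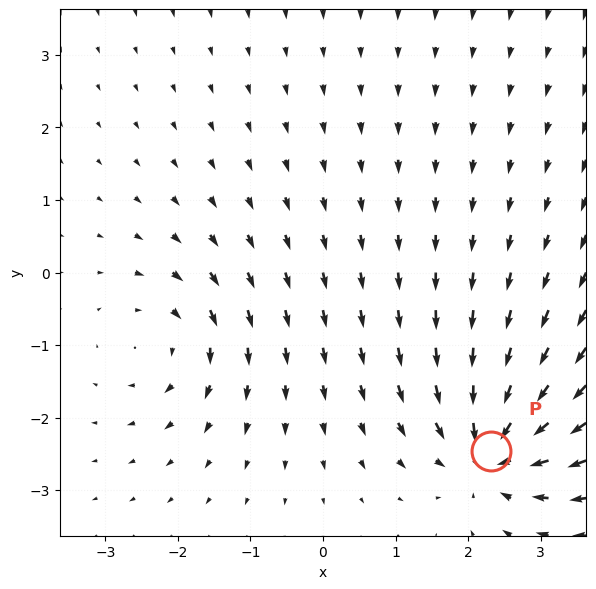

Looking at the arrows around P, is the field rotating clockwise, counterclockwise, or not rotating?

Near P at (2.3, -2.5) the arrows show no circulation. The curl there is ≈0.

not rotating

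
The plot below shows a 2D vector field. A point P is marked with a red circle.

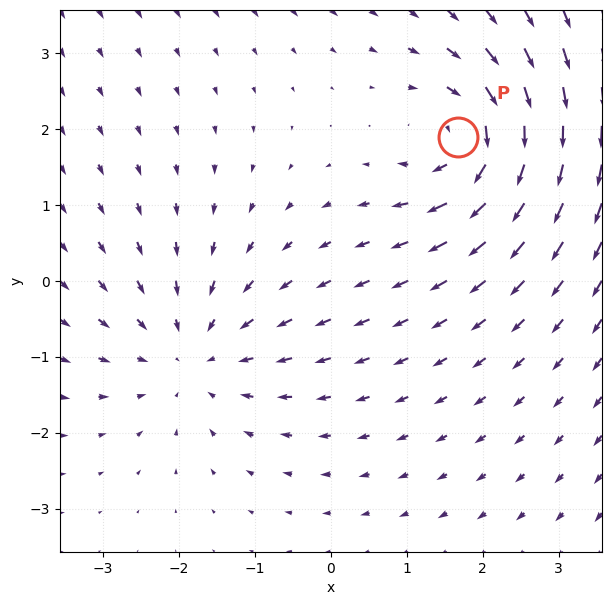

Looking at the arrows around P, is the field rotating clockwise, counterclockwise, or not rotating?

clockwise

Near P at (1.7, 1.9) the arrows circulate clockwise. The curl (z-component) there is about -5; negative curl means clockwise rotation.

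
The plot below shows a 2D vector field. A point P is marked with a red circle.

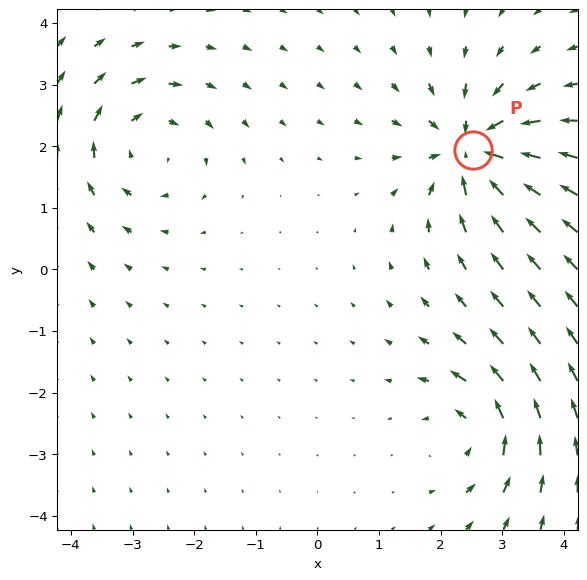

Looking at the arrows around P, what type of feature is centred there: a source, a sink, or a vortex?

At P (2.5, 1.9) the arrows converge inward. Divergence about -5, curl ≈0 — negative divergence with near-zero curl is a sink.

sink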